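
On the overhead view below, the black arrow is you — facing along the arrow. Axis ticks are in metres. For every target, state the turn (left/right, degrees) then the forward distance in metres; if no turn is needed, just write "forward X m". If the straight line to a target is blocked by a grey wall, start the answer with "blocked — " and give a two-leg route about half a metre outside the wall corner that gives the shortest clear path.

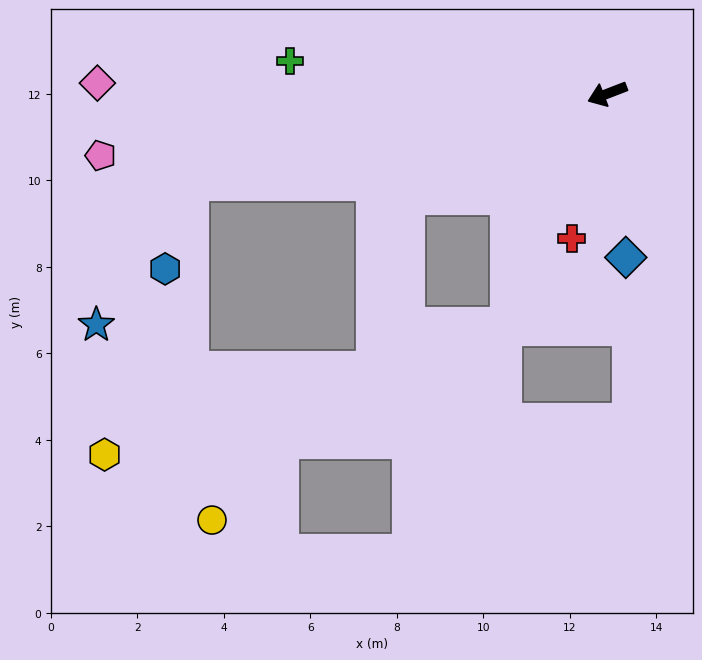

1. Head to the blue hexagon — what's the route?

blocked — turn right 9°, forward 9.8 m, then turn left 61°, forward 2.1 m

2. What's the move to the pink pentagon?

turn right 14°, forward 11.8 m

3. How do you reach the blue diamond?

turn left 75°, forward 3.8 m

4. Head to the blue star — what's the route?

blocked — turn right 9°, forward 9.8 m, then turn left 44°, forward 4.0 m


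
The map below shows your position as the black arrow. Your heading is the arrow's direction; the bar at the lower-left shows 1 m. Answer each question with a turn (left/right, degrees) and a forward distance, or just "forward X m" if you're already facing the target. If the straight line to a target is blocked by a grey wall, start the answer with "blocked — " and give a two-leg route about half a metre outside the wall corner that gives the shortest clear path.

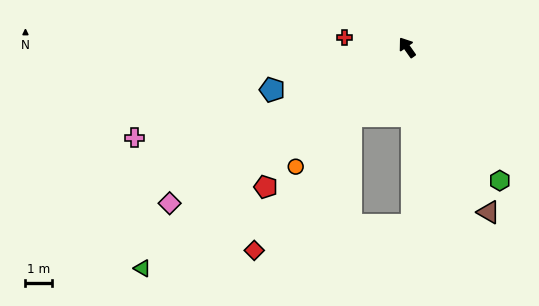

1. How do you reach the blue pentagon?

turn left 72°, forward 5.3 m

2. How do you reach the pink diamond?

turn left 88°, forward 10.7 m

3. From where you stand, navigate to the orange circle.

turn left 102°, forward 6.2 m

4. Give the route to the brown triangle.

turn left 171°, forward 6.9 m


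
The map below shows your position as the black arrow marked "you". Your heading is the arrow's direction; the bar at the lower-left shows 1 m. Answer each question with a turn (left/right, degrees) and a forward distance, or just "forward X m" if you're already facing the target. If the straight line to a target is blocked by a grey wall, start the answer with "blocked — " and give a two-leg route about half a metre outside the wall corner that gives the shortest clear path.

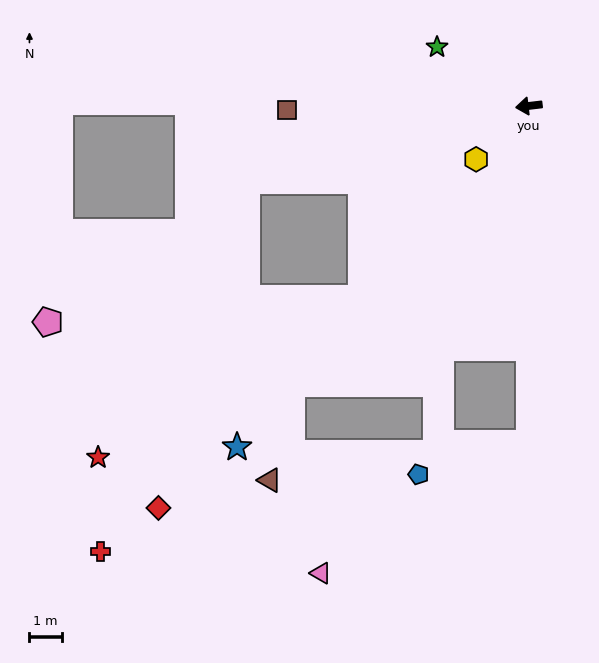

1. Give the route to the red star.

blocked — turn left 8°, forward 9.1 m, then turn left 47°, forward 9.8 m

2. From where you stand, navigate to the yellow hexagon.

turn left 39°, forward 2.3 m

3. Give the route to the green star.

turn right 39°, forward 3.4 m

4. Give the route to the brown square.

turn right 6°, forward 7.5 m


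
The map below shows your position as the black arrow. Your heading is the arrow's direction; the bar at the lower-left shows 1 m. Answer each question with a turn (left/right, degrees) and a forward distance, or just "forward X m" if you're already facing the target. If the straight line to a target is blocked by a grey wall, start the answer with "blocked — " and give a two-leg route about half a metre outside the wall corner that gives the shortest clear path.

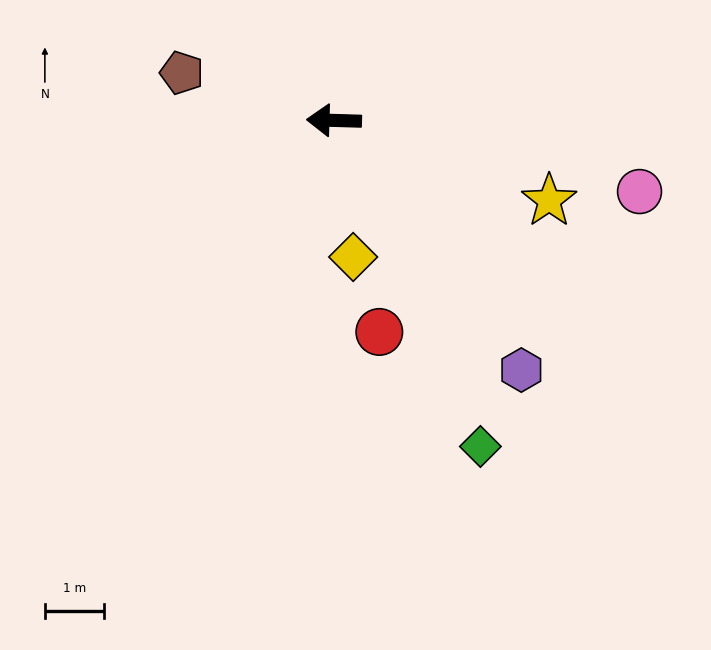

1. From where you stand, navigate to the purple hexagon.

turn left 129°, forward 5.3 m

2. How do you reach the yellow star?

turn left 161°, forward 3.9 m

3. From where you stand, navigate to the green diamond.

turn left 116°, forward 6.1 m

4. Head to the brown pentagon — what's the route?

turn right 16°, forward 2.7 m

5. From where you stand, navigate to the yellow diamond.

turn left 100°, forward 2.3 m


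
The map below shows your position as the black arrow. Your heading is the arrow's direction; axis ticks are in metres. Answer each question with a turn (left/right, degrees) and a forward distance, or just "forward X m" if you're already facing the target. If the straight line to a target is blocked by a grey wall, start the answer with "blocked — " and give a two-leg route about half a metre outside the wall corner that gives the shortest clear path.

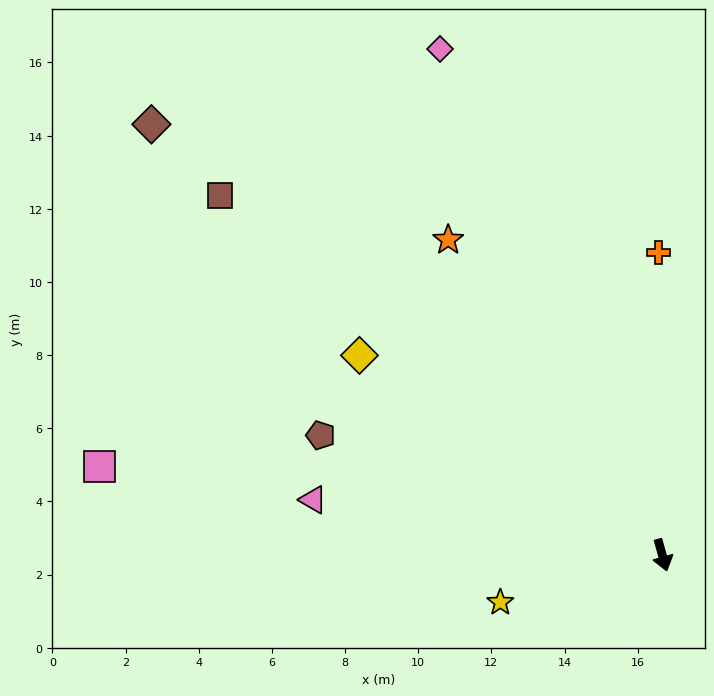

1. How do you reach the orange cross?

turn left 165°, forward 8.3 m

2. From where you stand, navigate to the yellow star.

turn right 89°, forward 4.6 m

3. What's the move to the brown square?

turn right 145°, forward 15.6 m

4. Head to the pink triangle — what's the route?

turn right 115°, forward 9.7 m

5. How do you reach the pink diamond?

turn right 172°, forward 15.1 m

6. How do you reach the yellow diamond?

turn right 139°, forward 9.9 m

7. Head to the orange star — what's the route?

turn right 161°, forward 10.4 m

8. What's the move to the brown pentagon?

turn right 125°, forward 9.9 m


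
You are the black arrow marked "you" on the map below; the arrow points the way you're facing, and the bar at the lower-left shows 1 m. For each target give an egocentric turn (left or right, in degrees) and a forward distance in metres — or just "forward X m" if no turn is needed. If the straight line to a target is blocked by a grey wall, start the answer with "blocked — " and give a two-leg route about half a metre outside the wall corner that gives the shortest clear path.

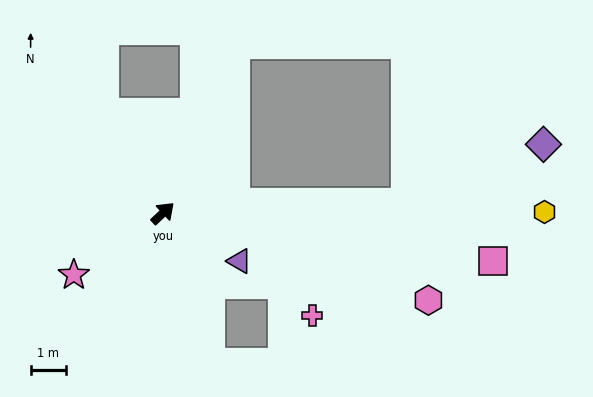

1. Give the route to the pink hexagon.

turn right 61°, forward 7.8 m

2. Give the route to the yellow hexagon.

turn right 43°, forward 10.7 m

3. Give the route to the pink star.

turn left 172°, forward 3.0 m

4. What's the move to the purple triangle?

turn right 75°, forward 2.5 m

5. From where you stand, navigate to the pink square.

turn right 51°, forward 9.3 m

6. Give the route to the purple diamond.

blocked — turn right 41°, forward 6.8 m, then turn left 21°, forward 4.2 m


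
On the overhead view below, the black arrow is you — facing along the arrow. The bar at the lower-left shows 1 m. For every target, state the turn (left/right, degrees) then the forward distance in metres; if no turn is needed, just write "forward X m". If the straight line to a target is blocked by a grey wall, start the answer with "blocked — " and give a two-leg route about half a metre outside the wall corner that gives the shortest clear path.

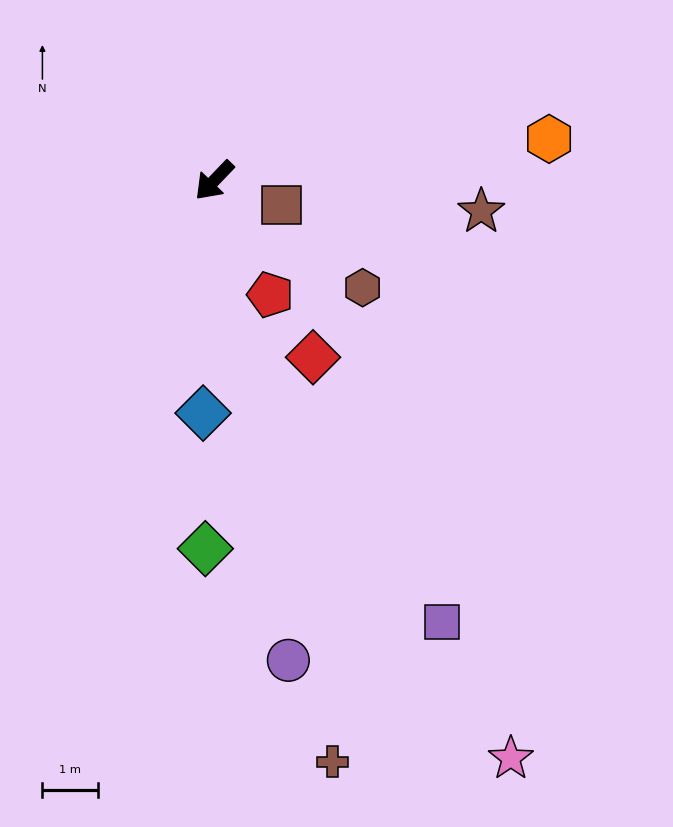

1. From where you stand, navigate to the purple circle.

turn left 53°, forward 8.8 m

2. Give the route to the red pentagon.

turn left 70°, forward 2.3 m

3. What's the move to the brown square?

turn left 114°, forward 1.3 m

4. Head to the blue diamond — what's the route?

turn left 41°, forward 4.2 m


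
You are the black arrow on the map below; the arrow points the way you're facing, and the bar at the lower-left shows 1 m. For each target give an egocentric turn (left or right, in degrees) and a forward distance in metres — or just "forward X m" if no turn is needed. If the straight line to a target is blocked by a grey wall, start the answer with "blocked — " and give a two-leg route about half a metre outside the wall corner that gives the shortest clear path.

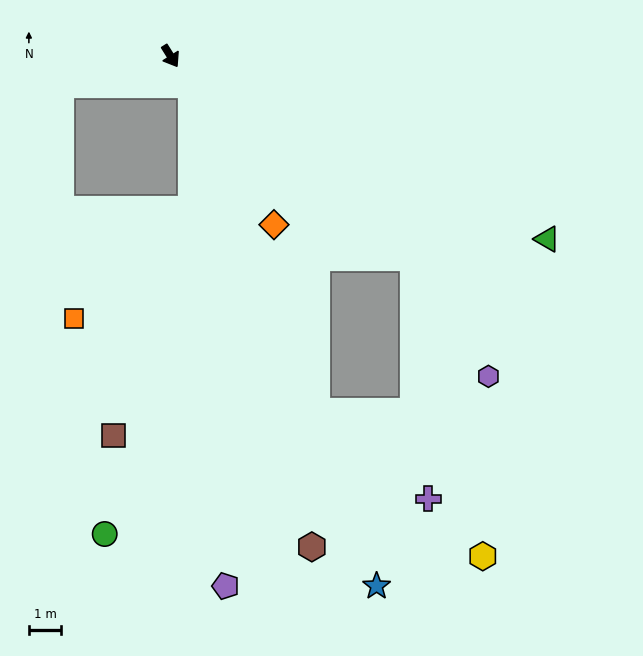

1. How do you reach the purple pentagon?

blocked — turn left 5°, forward 1.1 m, then turn right 33°, forward 15.6 m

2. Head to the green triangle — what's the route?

turn left 32°, forward 12.9 m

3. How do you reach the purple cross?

blocked — turn left 18°, forward 9.8 m, then turn right 47°, forward 7.5 m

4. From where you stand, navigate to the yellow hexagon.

blocked — turn left 18°, forward 9.8 m, then turn right 37°, forward 9.5 m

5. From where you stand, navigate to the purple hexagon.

blocked — turn left 18°, forward 9.8 m, then turn right 18°, forward 4.4 m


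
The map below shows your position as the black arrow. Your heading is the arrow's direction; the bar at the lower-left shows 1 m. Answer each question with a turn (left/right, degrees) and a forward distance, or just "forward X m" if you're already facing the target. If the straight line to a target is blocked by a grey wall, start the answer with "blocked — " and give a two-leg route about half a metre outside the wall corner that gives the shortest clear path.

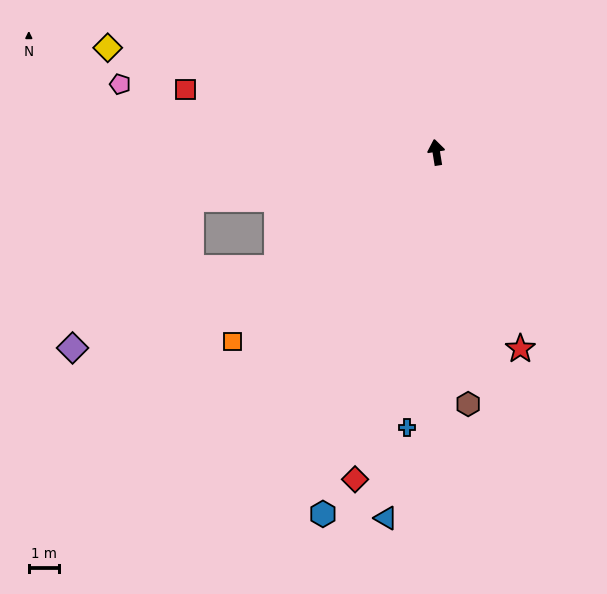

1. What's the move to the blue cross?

turn left 165°, forward 9.2 m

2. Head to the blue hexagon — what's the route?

turn left 153°, forward 12.6 m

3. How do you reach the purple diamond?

blocked — turn left 117°, forward 6.6 m, then turn right 15°, forward 7.3 m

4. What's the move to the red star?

turn right 166°, forward 7.1 m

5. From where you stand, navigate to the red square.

turn left 67°, forward 8.6 m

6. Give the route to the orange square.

turn left 124°, forward 9.3 m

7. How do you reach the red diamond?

turn left 157°, forward 11.2 m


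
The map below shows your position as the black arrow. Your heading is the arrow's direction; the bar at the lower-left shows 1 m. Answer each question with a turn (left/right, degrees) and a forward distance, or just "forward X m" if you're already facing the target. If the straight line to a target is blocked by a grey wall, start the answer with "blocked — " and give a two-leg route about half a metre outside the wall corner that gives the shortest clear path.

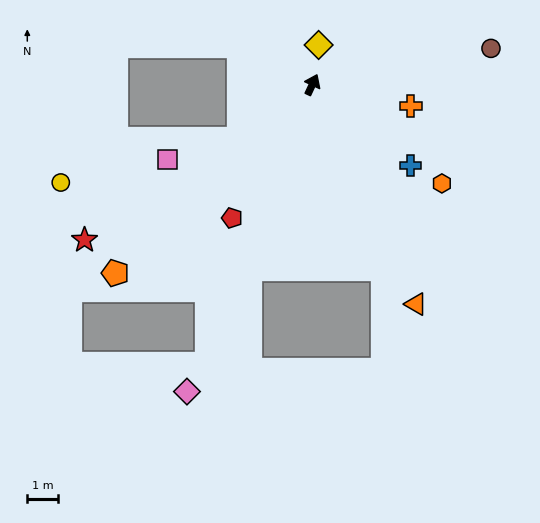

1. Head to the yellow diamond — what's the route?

turn left 16°, forward 1.3 m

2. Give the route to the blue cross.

turn right 104°, forward 4.2 m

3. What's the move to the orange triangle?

turn right 130°, forward 8.0 m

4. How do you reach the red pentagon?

turn left 174°, forward 5.1 m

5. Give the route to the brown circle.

turn right 53°, forward 6.0 m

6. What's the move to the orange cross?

turn right 77°, forward 3.3 m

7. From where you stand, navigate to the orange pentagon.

turn left 159°, forward 8.9 m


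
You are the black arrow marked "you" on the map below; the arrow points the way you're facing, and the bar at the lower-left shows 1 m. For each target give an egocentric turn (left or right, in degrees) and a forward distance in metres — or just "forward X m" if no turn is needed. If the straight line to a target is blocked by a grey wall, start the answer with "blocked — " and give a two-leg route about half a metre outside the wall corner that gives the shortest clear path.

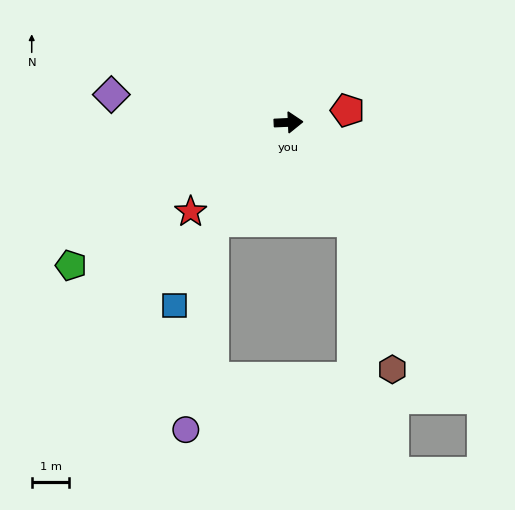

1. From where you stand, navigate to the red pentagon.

turn left 9°, forward 1.6 m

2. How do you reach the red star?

turn right 140°, forward 3.5 m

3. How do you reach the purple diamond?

turn left 168°, forward 4.8 m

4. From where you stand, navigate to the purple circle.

blocked — turn right 130°, forward 3.3 m, then turn left 30°, forward 5.6 m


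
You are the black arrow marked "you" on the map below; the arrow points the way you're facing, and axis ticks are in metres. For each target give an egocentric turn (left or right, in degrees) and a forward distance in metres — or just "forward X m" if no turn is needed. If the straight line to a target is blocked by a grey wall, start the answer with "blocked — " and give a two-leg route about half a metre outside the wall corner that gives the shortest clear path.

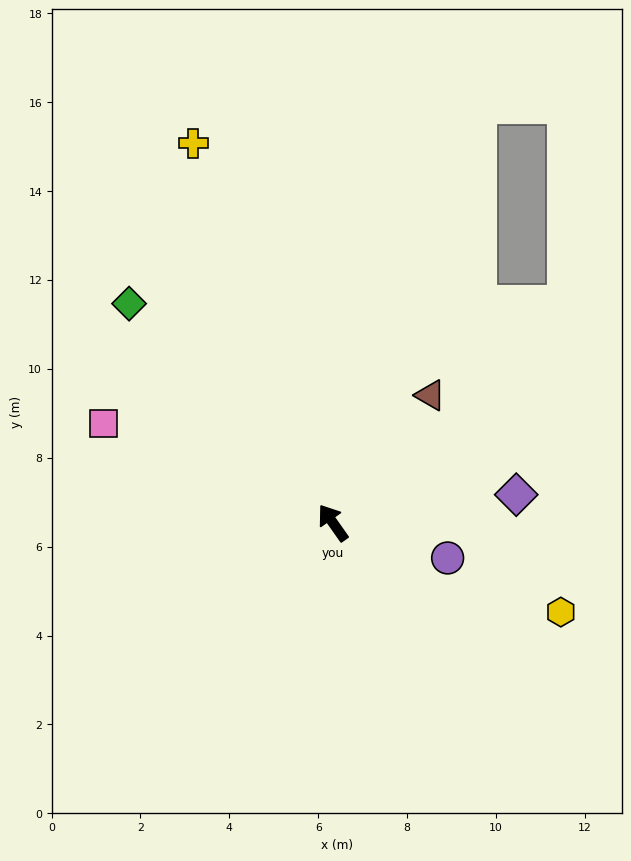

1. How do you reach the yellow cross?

turn right 15°, forward 9.1 m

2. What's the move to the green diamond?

turn left 8°, forward 6.7 m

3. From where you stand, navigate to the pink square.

turn left 31°, forward 5.6 m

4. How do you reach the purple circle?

turn right 142°, forward 2.7 m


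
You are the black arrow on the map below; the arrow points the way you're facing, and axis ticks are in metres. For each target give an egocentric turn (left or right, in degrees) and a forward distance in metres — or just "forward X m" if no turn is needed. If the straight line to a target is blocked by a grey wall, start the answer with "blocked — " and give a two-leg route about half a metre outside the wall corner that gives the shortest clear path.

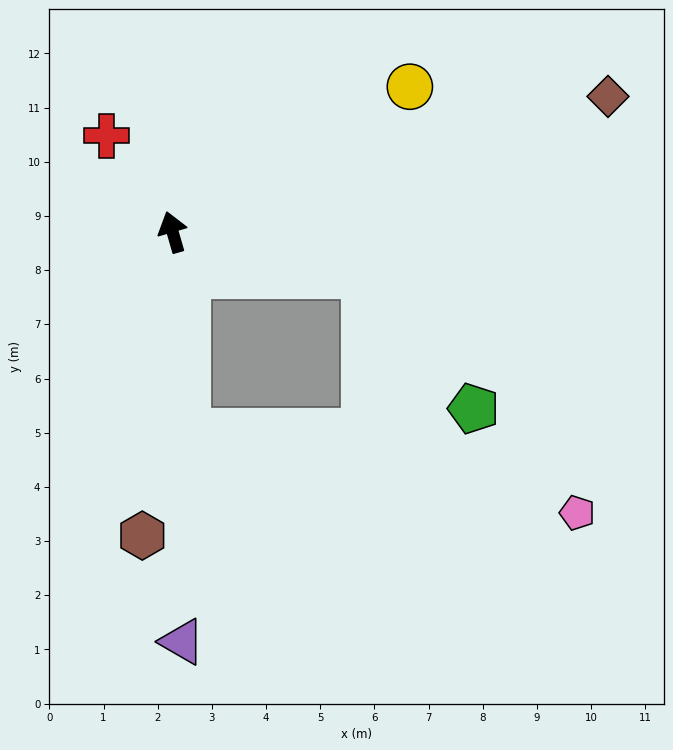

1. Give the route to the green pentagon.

blocked — turn right 119°, forward 3.6 m, then turn right 38°, forward 3.2 m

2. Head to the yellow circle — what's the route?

turn right 75°, forward 5.1 m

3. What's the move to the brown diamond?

turn right 89°, forward 8.4 m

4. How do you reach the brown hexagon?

turn left 158°, forward 5.6 m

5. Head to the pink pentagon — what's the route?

blocked — turn left 168°, forward 3.7 m, then turn left 74°, forward 7.3 m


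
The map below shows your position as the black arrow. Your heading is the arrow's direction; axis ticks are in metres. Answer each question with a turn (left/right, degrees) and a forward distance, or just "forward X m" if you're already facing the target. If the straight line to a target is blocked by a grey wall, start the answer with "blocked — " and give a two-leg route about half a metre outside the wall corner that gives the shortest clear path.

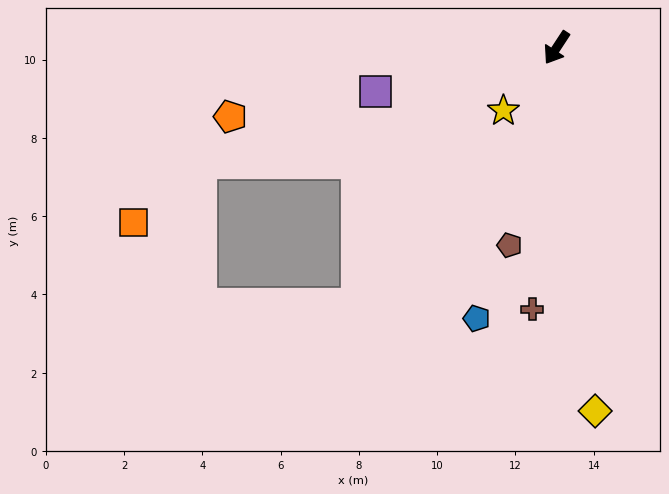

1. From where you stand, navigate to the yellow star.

turn right 7°, forward 2.1 m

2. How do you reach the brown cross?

turn left 28°, forward 6.7 m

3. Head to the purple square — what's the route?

turn right 43°, forward 4.8 m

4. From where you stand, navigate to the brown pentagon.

turn left 20°, forward 5.2 m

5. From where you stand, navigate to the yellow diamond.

turn left 39°, forward 9.3 m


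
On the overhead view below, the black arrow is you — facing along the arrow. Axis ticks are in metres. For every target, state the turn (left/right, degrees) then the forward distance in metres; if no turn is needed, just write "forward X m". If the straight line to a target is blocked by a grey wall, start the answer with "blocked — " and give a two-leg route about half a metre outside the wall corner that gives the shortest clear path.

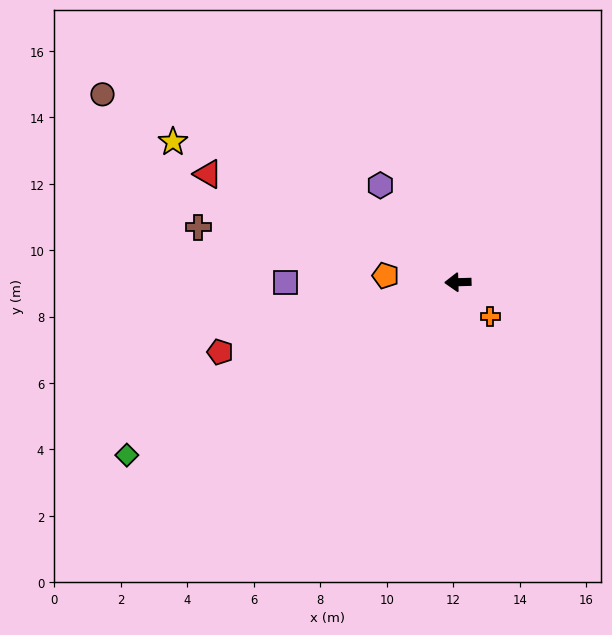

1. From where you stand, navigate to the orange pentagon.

turn right 7°, forward 2.2 m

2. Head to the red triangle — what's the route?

turn right 25°, forward 8.2 m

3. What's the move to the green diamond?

turn left 26°, forward 11.2 m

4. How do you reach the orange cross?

turn left 132°, forward 1.4 m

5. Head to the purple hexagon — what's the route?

turn right 53°, forward 3.7 m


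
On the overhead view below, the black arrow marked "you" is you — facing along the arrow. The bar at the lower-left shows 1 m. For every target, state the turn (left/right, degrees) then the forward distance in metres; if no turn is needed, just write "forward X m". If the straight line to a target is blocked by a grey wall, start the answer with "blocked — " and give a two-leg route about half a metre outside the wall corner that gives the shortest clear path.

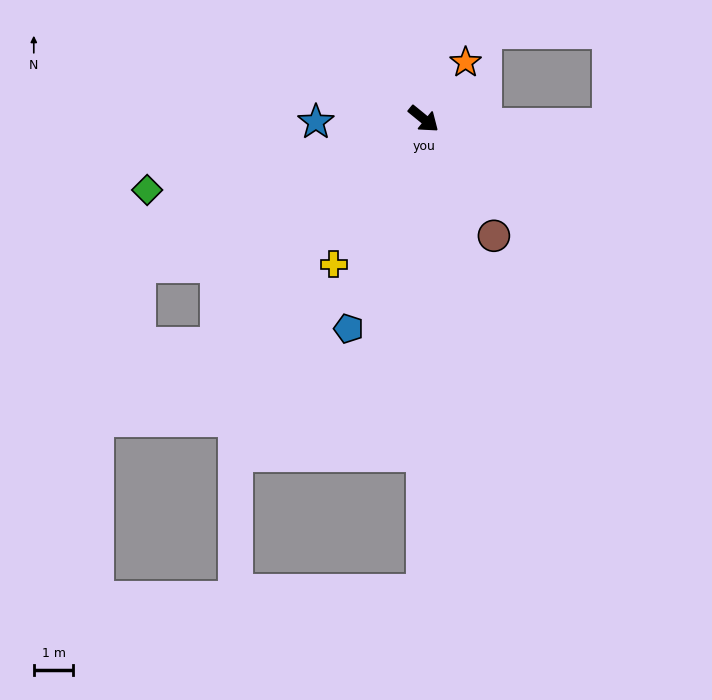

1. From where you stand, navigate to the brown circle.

turn right 20°, forward 3.4 m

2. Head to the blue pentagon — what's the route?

turn right 70°, forward 5.6 m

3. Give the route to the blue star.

turn right 139°, forward 2.7 m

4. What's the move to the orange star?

turn left 93°, forward 1.8 m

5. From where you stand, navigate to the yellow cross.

turn right 83°, forward 4.3 m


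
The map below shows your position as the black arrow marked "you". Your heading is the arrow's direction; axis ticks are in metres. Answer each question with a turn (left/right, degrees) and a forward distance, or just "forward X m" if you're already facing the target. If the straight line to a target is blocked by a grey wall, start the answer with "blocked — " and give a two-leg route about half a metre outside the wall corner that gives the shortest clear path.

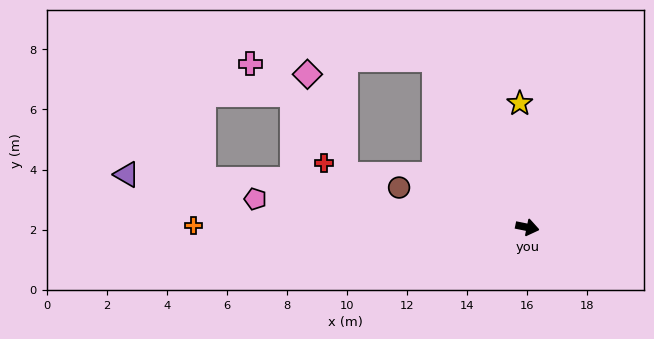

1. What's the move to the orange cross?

turn right 169°, forward 11.1 m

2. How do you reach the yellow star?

turn left 105°, forward 4.1 m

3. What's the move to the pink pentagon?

turn right 174°, forward 9.1 m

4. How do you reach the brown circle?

turn left 174°, forward 4.5 m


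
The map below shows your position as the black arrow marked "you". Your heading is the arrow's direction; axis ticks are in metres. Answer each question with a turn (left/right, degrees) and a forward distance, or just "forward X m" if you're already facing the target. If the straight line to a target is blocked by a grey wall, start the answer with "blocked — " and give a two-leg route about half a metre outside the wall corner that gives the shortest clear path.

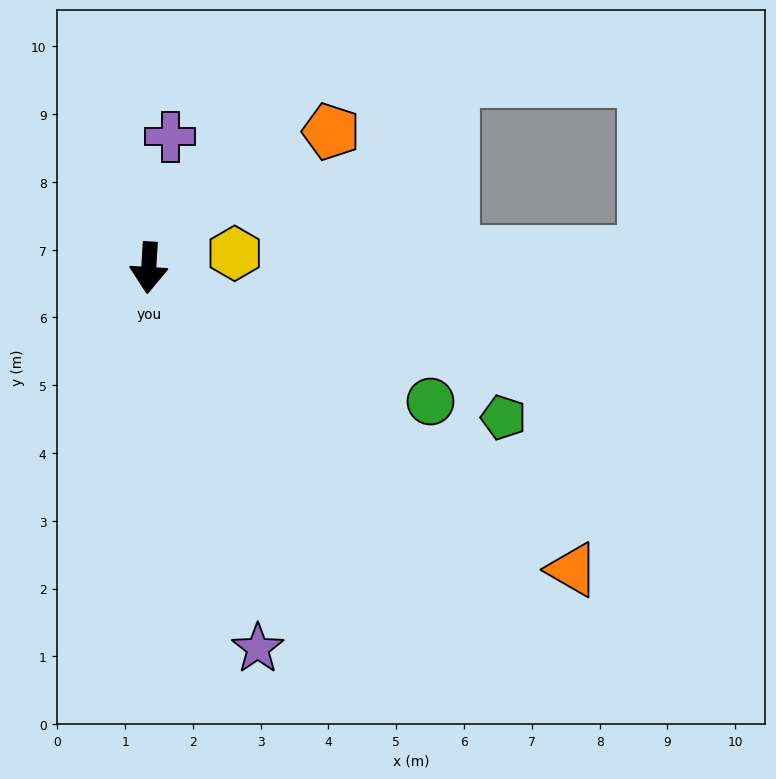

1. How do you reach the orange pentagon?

turn left 130°, forward 3.4 m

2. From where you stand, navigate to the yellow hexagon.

turn left 103°, forward 1.3 m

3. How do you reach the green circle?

turn left 68°, forward 4.6 m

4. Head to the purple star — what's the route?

turn left 19°, forward 5.8 m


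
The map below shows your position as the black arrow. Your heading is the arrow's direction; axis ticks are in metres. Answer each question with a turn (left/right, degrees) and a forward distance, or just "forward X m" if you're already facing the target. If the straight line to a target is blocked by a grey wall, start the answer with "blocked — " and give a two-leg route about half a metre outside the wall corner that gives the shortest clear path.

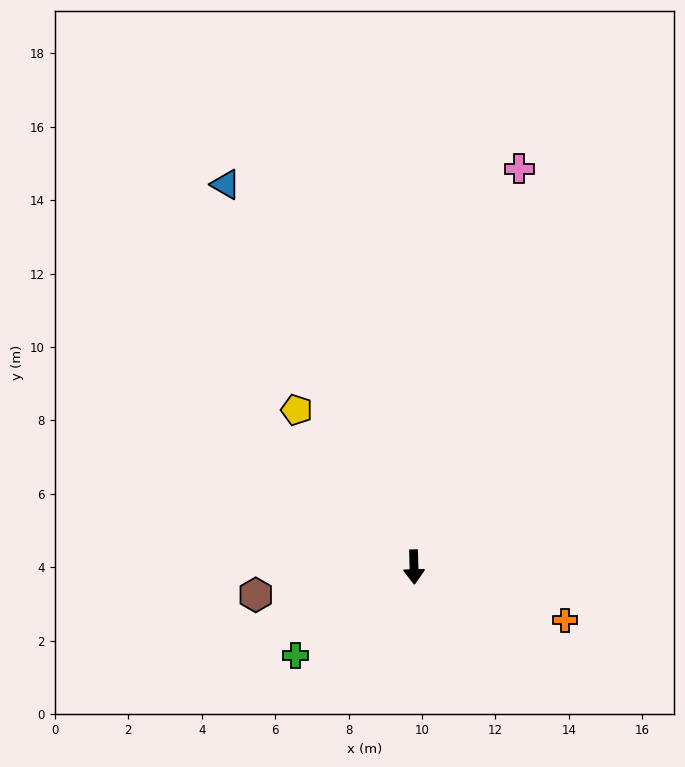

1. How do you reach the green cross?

turn right 55°, forward 4.0 m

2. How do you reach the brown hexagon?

turn right 81°, forward 4.4 m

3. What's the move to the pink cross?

turn left 164°, forward 11.2 m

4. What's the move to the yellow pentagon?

turn right 145°, forward 5.3 m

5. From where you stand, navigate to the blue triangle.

turn right 155°, forward 11.6 m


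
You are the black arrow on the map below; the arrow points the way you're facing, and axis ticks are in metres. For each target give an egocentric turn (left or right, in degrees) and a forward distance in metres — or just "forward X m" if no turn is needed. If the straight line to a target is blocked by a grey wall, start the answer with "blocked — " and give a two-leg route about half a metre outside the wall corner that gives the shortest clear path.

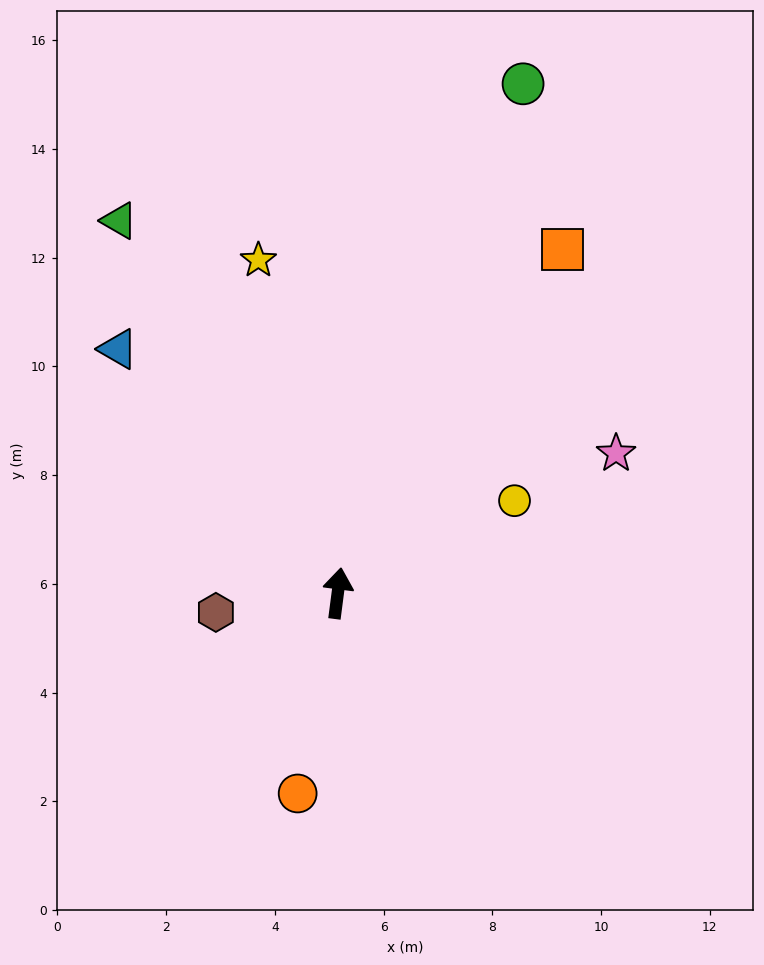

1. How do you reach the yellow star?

turn left 21°, forward 6.3 m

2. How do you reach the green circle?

turn right 13°, forward 10.0 m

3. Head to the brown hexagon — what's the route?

turn left 106°, forward 2.3 m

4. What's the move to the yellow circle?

turn right 55°, forward 3.7 m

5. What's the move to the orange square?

turn right 26°, forward 7.6 m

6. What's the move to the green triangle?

turn left 38°, forward 7.9 m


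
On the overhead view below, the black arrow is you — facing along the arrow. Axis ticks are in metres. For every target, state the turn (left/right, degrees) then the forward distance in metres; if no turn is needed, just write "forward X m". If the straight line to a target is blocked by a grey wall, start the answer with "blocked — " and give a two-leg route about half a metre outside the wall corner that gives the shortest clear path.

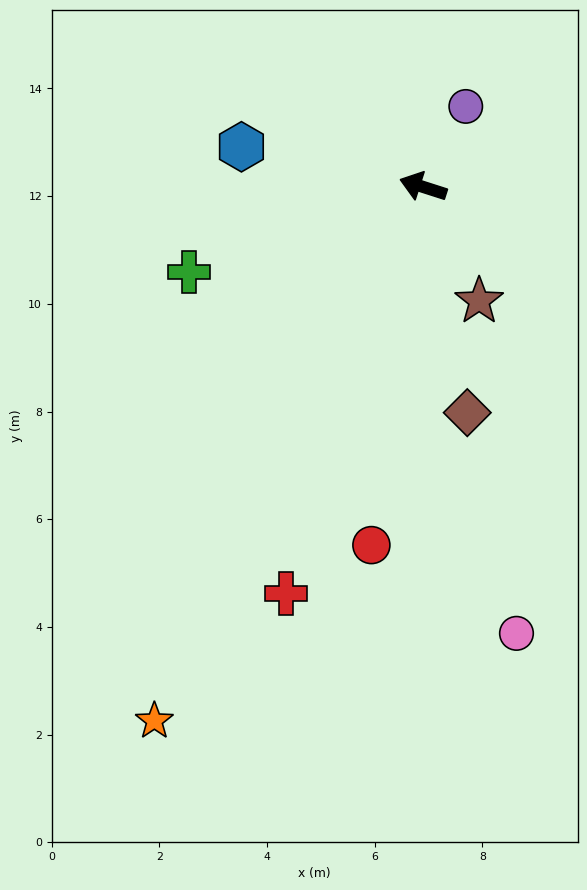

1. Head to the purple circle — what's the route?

turn right 100°, forward 1.7 m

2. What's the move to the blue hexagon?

turn left 5°, forward 3.5 m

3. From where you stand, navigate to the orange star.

turn left 81°, forward 11.1 m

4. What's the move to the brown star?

turn left 134°, forward 2.4 m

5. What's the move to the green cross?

turn left 38°, forward 4.6 m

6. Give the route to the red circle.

turn left 100°, forward 6.7 m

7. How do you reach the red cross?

turn left 89°, forward 8.0 m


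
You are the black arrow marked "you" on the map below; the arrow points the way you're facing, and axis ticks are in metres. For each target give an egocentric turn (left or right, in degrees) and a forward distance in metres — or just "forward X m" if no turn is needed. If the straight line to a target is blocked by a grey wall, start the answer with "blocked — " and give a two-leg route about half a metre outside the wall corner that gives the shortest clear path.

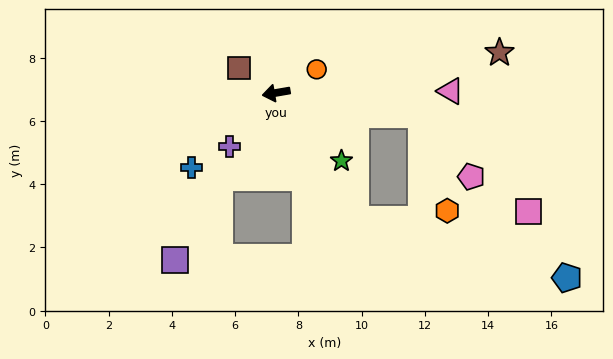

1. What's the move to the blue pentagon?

blocked — turn left 113°, forward 4.7 m, then turn left 42°, forward 6.9 m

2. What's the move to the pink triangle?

turn left 171°, forward 5.5 m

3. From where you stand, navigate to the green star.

turn left 124°, forward 3.0 m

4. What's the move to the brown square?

turn right 43°, forward 1.4 m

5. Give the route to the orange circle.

turn right 160°, forward 1.5 m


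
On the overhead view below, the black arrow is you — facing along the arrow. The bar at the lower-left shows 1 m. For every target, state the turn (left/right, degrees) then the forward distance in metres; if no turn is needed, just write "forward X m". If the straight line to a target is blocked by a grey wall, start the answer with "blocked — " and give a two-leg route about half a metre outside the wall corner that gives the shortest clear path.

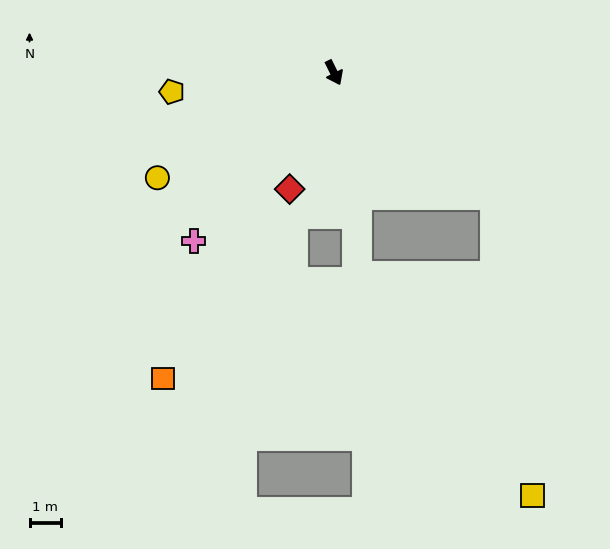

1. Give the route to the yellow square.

blocked — turn left 26°, forward 6.4 m, then turn right 45°, forward 9.6 m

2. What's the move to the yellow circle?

turn right 86°, forward 6.6 m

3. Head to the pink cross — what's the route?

turn right 66°, forward 7.0 m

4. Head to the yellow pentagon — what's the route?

turn right 110°, forward 5.2 m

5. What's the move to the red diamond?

turn right 47°, forward 4.0 m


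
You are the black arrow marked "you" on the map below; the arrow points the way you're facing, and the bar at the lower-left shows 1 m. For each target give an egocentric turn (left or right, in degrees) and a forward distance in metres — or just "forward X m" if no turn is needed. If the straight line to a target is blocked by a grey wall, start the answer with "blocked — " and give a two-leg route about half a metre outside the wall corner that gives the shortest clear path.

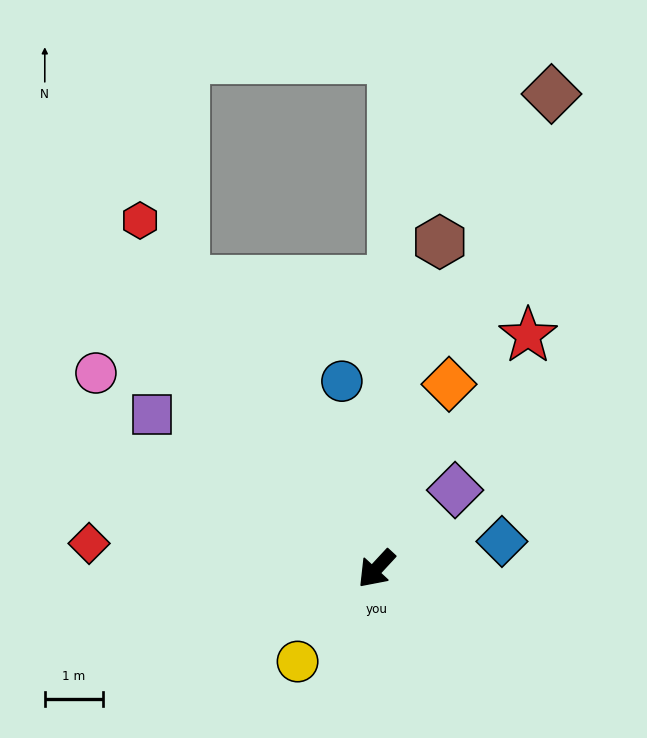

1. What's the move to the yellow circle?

turn left 2°, forward 2.1 m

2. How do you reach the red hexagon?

turn right 103°, forward 7.2 m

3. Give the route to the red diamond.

turn right 52°, forward 4.9 m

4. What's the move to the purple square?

turn right 82°, forward 4.6 m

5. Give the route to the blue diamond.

turn left 145°, forward 2.2 m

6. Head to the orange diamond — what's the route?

turn right 159°, forward 3.4 m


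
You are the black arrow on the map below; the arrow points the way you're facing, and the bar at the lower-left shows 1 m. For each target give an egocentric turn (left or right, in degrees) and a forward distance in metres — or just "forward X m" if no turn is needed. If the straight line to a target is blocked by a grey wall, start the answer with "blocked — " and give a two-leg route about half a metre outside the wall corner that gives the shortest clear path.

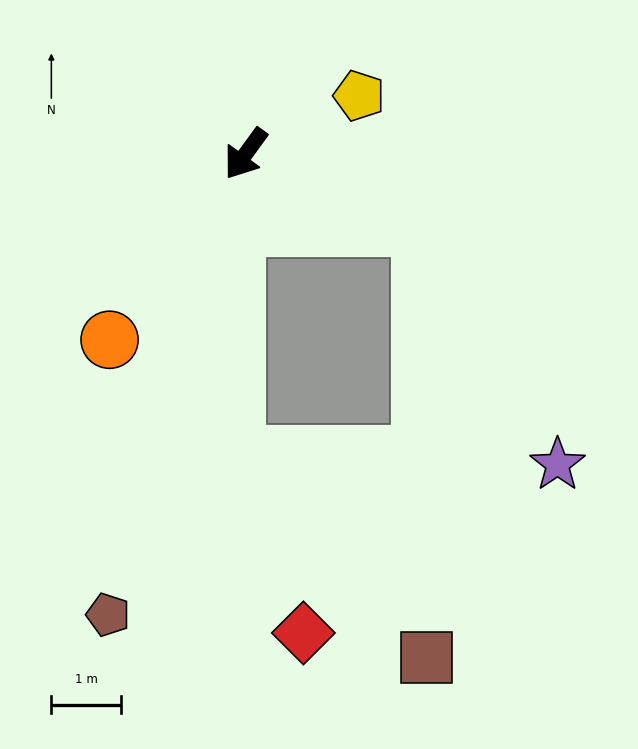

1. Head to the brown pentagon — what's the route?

turn left 19°, forward 6.9 m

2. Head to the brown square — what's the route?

blocked — turn left 104°, forward 2.7 m, then turn right 67°, forward 6.2 m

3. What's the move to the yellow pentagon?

turn left 153°, forward 1.8 m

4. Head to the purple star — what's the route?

blocked — turn left 104°, forward 2.7 m, then turn right 38°, forward 3.9 m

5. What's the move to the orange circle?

forward 3.3 m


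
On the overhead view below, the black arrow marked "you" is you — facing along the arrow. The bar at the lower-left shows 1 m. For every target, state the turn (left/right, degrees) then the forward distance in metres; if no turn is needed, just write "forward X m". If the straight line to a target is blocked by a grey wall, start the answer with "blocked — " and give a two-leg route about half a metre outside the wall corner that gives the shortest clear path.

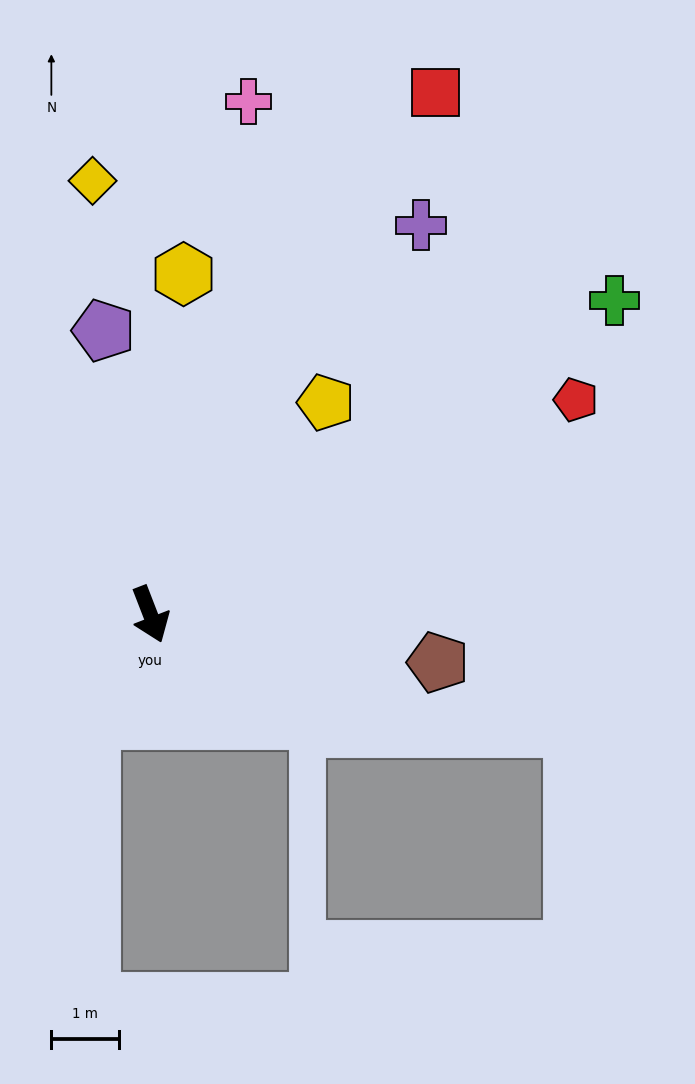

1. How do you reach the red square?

turn left 130°, forward 8.8 m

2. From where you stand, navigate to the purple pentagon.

turn left 168°, forward 4.3 m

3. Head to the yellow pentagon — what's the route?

turn left 119°, forward 4.1 m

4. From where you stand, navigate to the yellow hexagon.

turn left 153°, forward 5.1 m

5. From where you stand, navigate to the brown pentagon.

turn left 59°, forward 4.3 m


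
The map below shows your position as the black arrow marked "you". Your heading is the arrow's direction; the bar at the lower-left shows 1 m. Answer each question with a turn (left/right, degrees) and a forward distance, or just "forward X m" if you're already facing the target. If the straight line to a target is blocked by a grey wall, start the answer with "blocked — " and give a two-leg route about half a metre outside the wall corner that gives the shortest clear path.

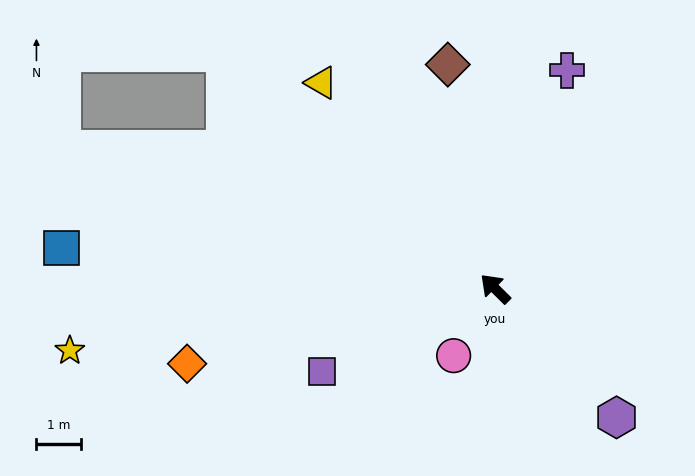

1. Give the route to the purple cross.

turn right 63°, forward 5.2 m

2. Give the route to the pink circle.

turn left 103°, forward 1.8 m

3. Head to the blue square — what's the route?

turn left 39°, forward 9.8 m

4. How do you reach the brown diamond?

turn right 33°, forward 5.1 m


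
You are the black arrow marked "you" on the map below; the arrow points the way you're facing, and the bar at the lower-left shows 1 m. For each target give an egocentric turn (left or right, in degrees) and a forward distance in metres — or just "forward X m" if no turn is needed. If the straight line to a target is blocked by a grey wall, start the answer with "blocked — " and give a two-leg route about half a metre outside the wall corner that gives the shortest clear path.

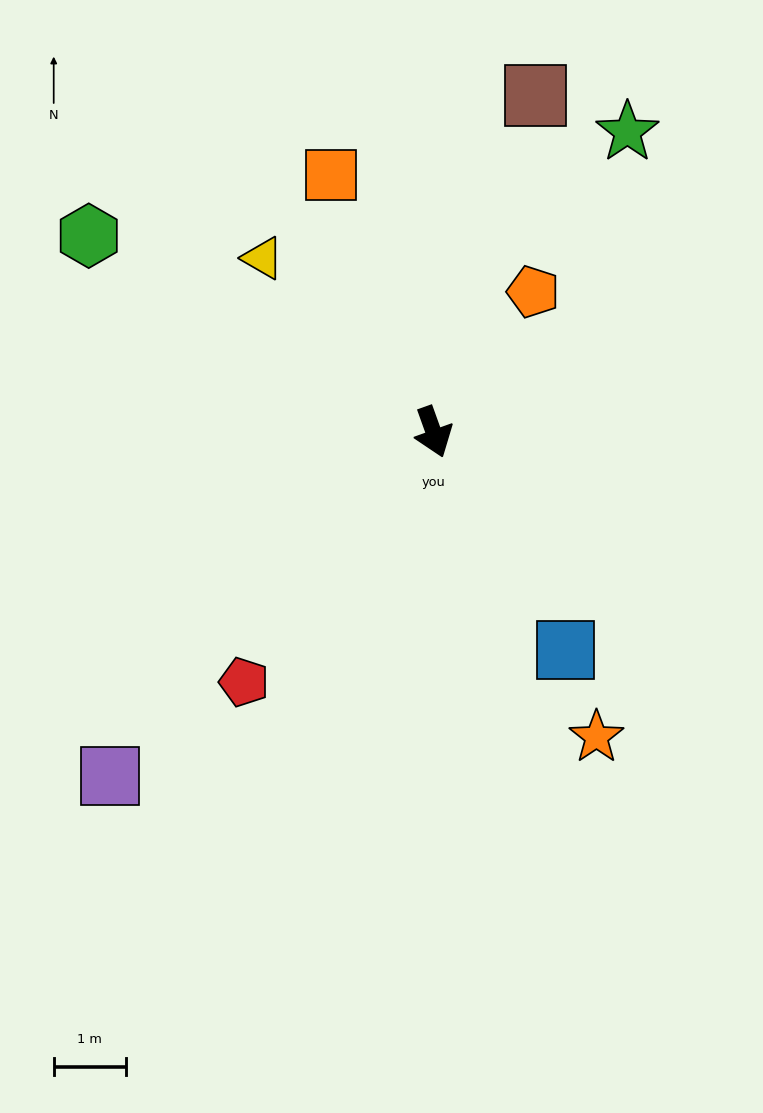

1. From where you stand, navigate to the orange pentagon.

turn left 125°, forward 2.4 m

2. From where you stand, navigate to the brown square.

turn left 143°, forward 4.9 m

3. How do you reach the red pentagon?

turn right 57°, forward 4.3 m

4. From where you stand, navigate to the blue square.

turn left 12°, forward 3.5 m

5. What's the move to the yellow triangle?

turn right 155°, forward 3.4 m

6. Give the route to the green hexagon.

turn right 139°, forward 5.5 m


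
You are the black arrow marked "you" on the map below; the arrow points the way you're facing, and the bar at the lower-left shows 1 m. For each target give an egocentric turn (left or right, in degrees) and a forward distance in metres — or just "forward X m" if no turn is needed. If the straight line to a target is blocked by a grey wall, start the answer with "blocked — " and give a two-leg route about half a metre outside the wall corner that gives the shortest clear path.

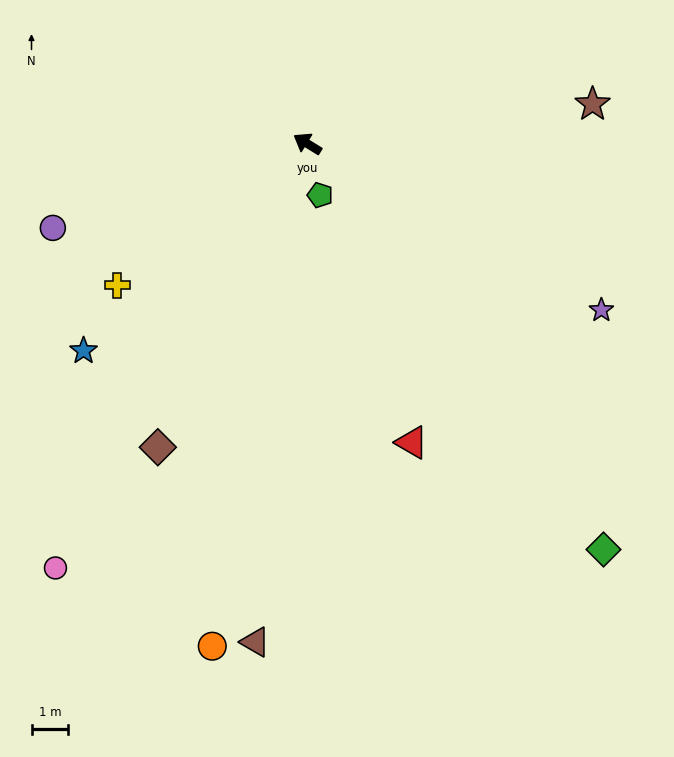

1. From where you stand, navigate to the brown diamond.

turn left 95°, forward 9.1 m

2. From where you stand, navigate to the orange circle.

turn left 111°, forward 13.8 m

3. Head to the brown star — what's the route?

turn right 140°, forward 7.8 m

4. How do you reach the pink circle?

turn left 91°, forward 13.3 m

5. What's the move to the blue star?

turn left 74°, forward 8.2 m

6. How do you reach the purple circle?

turn left 50°, forward 7.2 m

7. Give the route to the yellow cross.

turn left 68°, forward 6.4 m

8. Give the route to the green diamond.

turn left 158°, forward 13.6 m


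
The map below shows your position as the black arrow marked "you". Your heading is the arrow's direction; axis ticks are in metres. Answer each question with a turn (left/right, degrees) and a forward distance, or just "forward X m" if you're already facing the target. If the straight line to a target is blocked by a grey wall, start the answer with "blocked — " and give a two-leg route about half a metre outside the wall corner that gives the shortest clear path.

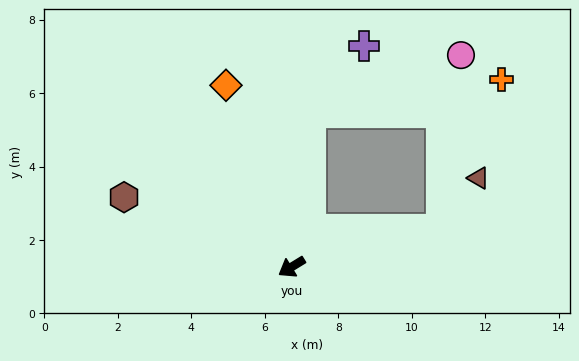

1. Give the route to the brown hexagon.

turn right 54°, forward 4.9 m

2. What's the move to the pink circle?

blocked — turn right 129°, forward 4.2 m, then turn right 62°, forward 4.4 m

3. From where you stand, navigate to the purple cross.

blocked — turn right 129°, forward 4.2 m, then turn right 31°, forward 2.3 m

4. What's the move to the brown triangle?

blocked — turn left 163°, forward 4.2 m, then turn left 40°, forward 1.7 m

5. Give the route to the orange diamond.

turn right 102°, forward 5.3 m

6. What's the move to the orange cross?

blocked — turn right 129°, forward 4.2 m, then turn right 73°, forward 5.3 m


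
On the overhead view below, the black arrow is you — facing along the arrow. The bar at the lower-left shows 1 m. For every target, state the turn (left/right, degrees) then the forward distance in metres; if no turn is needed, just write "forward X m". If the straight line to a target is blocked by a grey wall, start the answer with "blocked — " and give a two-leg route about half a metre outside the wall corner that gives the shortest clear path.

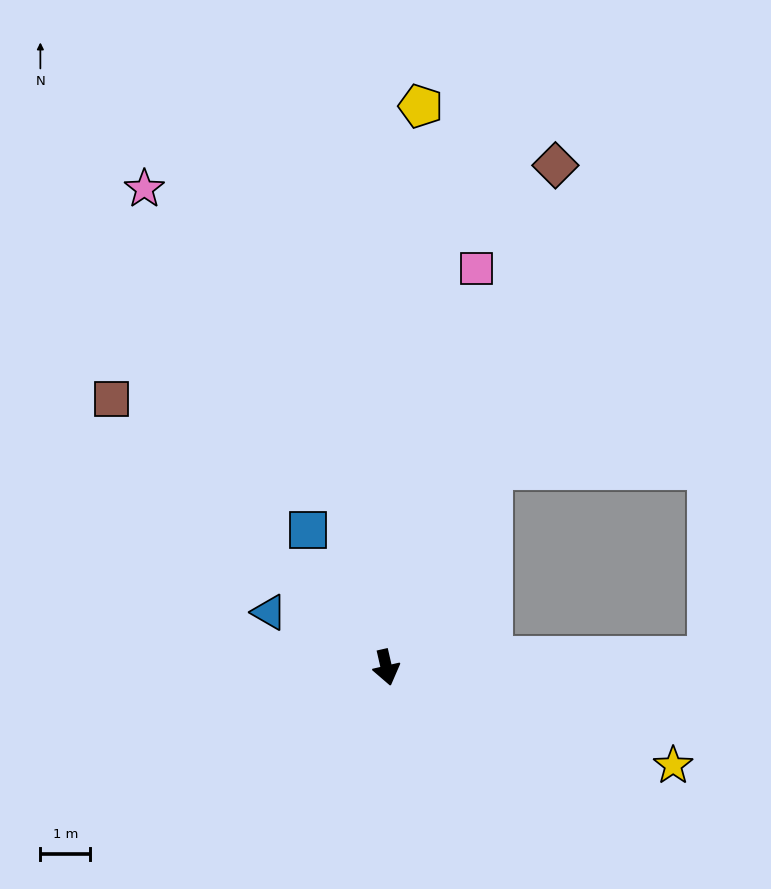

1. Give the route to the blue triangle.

turn right 128°, forward 2.6 m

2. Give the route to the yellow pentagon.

turn left 164°, forward 11.3 m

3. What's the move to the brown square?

turn right 147°, forward 7.7 m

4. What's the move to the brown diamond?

turn left 148°, forward 10.6 m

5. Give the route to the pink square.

turn left 154°, forward 8.2 m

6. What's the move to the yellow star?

turn left 58°, forward 6.1 m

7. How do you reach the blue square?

turn right 163°, forward 3.2 m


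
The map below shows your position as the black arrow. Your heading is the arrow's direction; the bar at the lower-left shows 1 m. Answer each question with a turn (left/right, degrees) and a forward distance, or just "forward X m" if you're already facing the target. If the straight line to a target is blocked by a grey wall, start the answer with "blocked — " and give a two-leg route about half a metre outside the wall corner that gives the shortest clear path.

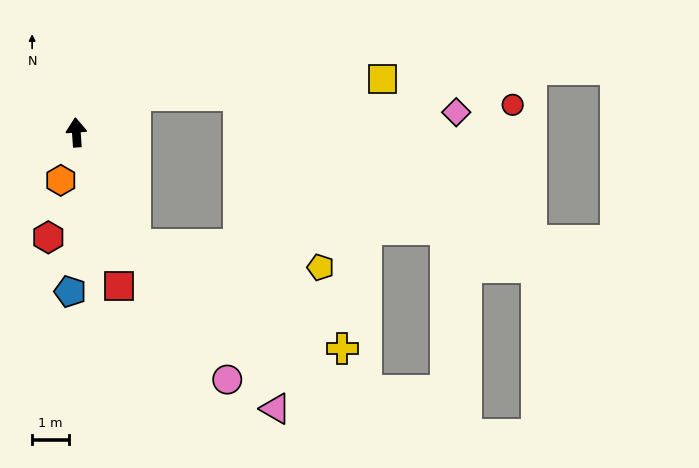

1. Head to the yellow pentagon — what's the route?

blocked — turn right 156°, forward 3.5 m, then turn left 55°, forward 5.1 m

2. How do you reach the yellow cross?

blocked — turn right 156°, forward 3.5 m, then turn left 35°, forward 6.3 m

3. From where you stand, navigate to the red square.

turn right 168°, forward 4.4 m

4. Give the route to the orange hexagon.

turn left 158°, forward 1.4 m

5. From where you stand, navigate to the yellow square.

blocked — turn right 62°, forward 1.9 m, then turn right 28°, forward 6.8 m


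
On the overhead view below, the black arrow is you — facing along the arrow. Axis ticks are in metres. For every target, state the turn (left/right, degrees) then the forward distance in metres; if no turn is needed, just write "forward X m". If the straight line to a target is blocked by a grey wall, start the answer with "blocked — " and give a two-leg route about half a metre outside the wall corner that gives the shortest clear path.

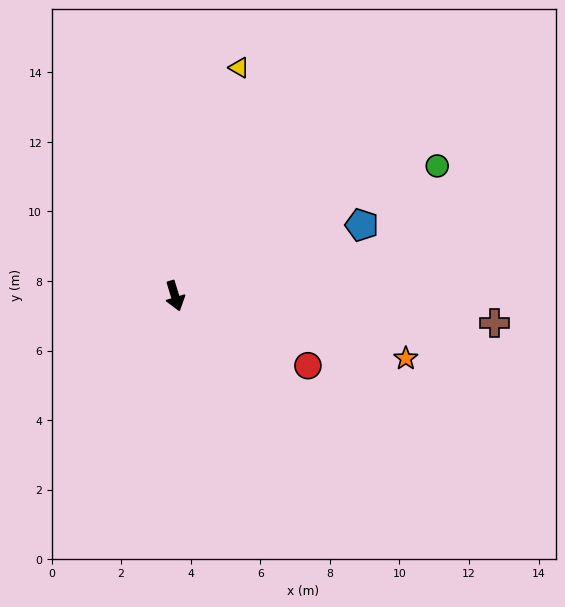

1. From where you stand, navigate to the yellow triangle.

turn left 147°, forward 6.8 m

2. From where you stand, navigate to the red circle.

turn left 45°, forward 4.3 m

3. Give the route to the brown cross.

turn left 68°, forward 9.2 m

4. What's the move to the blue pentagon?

turn left 94°, forward 5.7 m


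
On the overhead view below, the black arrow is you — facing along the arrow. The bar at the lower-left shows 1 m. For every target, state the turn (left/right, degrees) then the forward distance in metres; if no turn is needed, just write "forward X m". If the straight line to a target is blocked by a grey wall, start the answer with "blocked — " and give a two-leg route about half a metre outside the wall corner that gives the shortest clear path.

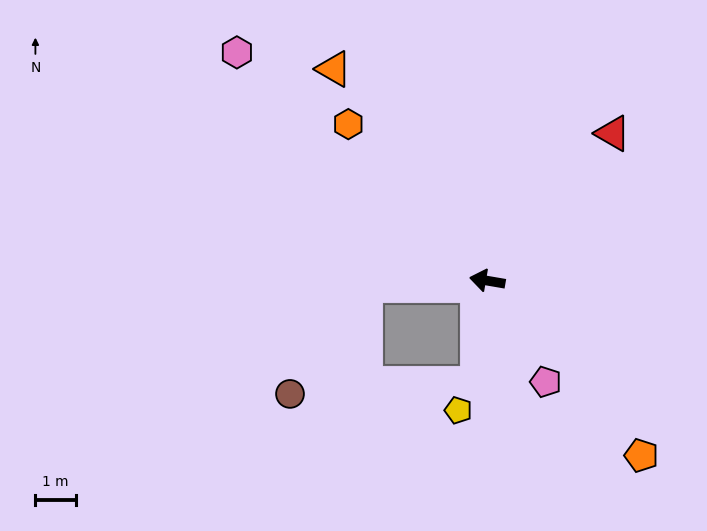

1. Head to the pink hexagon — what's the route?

turn right 33°, forward 8.3 m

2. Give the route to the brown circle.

blocked — turn left 12°, forward 3.0 m, then turn left 53°, forward 3.3 m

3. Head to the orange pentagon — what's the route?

turn left 141°, forward 5.7 m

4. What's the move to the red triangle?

turn right 121°, forward 4.8 m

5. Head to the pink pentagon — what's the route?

turn left 130°, forward 2.9 m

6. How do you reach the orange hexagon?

turn right 39°, forward 5.2 m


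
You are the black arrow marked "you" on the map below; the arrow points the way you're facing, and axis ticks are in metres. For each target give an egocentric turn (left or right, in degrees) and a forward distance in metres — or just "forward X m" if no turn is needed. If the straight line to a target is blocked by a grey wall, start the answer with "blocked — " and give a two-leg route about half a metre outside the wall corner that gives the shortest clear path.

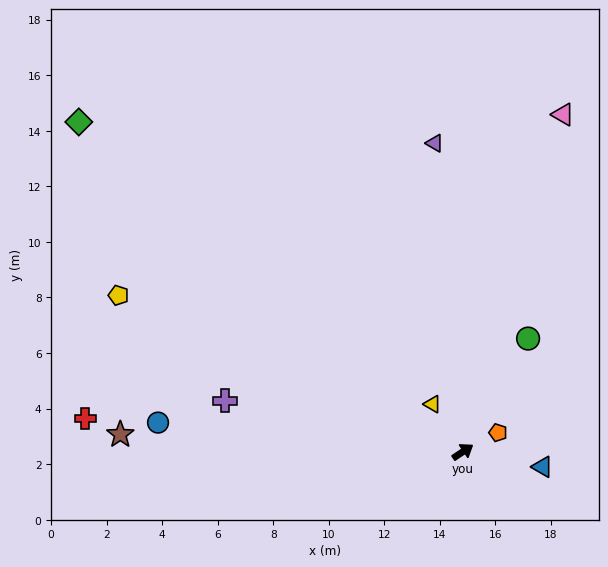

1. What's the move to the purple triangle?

turn left 61°, forward 11.2 m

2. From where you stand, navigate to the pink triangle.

turn left 40°, forward 12.7 m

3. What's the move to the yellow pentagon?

turn left 122°, forward 13.6 m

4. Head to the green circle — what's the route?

turn left 26°, forward 4.7 m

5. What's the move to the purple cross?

turn left 134°, forward 8.8 m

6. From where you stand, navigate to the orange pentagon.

turn right 5°, forward 1.4 m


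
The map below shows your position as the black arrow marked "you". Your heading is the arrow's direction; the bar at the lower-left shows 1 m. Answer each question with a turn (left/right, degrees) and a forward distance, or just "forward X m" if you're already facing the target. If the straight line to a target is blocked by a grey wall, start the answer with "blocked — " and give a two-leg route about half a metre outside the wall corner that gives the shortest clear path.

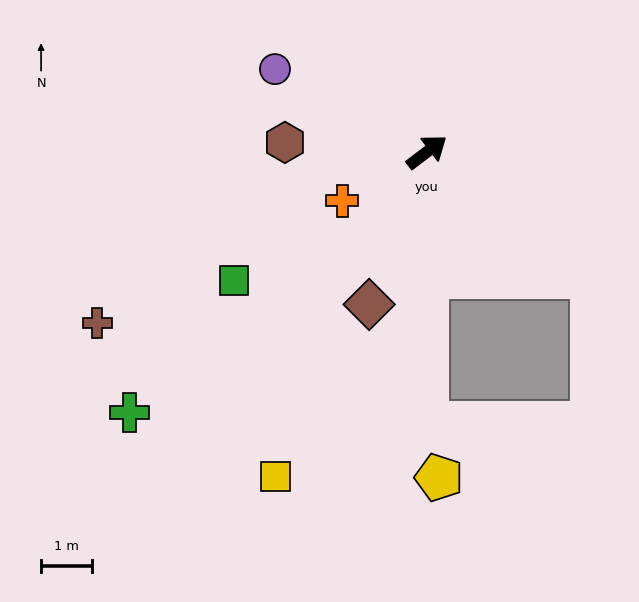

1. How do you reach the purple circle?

turn left 114°, forward 3.4 m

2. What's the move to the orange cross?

turn left 173°, forward 1.9 m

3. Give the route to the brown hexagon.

turn left 139°, forward 2.8 m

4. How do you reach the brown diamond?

turn right 148°, forward 3.2 m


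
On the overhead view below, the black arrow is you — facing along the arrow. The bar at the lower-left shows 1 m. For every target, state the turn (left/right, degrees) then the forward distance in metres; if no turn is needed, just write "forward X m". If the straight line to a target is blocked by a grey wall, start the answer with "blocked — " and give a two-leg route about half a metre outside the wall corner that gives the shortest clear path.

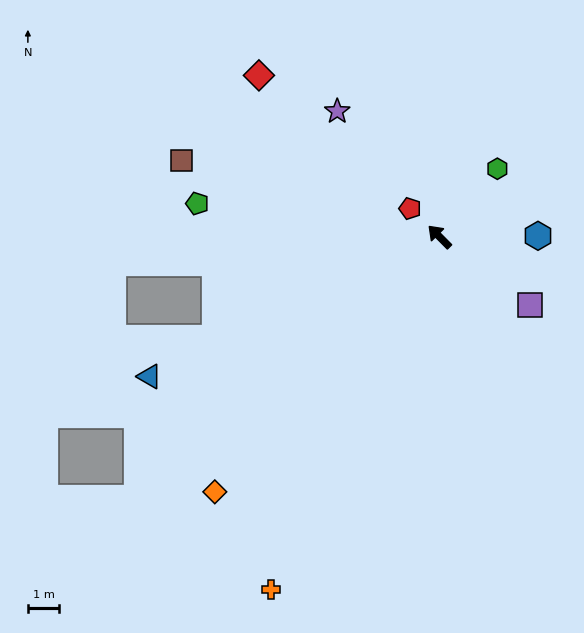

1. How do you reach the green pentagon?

turn left 37°, forward 7.8 m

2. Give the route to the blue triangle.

turn left 71°, forward 10.3 m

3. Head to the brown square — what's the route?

turn left 29°, forward 8.6 m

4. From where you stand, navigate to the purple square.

turn right 172°, forward 3.6 m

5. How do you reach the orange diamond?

turn left 94°, forward 10.9 m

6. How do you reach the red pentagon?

forward 1.3 m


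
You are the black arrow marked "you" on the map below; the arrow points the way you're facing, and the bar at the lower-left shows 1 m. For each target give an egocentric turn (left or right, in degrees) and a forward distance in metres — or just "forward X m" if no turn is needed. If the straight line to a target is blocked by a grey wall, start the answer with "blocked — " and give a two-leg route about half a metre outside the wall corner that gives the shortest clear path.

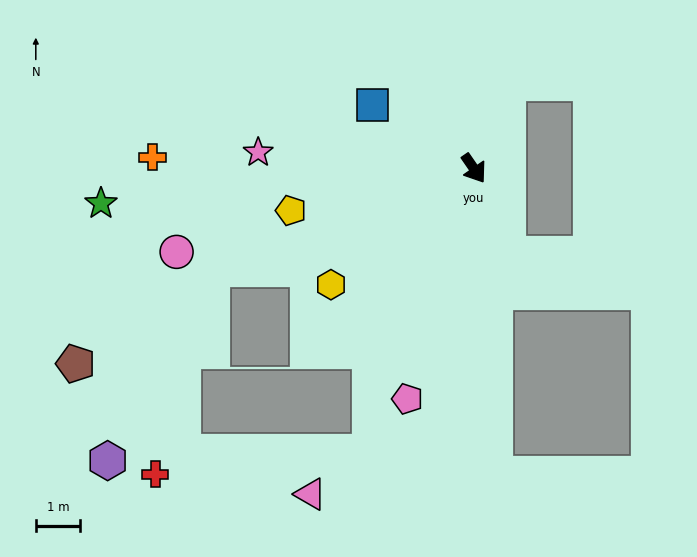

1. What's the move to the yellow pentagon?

turn right 112°, forward 4.3 m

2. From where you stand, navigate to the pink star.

turn right 129°, forward 4.9 m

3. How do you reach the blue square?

turn right 157°, forward 2.7 m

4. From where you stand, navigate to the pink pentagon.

turn right 51°, forward 5.4 m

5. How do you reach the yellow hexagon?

turn right 85°, forward 4.2 m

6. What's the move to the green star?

turn right 119°, forward 8.5 m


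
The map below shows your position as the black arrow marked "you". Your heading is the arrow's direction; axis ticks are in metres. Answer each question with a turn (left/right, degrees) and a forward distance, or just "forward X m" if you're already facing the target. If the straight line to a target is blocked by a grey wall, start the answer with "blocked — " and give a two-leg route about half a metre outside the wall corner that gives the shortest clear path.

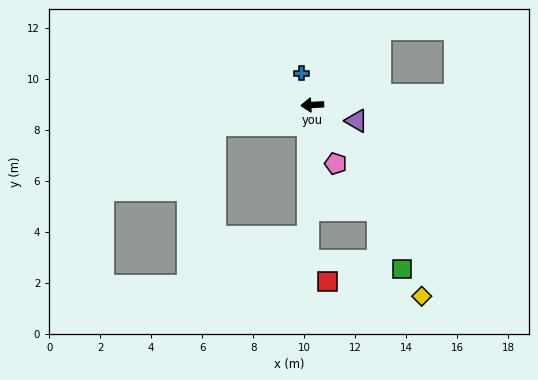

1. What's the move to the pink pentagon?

turn left 109°, forward 2.5 m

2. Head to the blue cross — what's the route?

turn right 74°, forward 1.3 m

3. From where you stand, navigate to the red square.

blocked — turn left 85°, forward 6.1 m, then turn left 44°, forward 1.1 m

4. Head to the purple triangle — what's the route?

turn left 157°, forward 1.8 m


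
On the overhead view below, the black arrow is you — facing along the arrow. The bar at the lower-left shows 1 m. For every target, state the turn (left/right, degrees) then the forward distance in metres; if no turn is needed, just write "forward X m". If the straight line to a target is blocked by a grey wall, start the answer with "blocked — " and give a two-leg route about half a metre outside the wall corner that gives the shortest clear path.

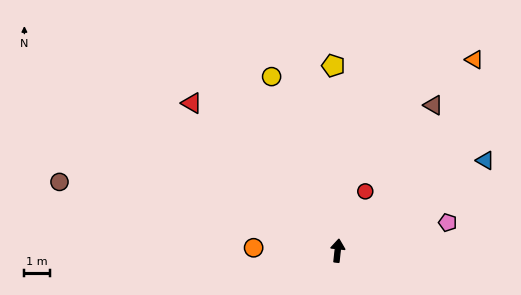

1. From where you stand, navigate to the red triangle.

turn left 51°, forward 8.1 m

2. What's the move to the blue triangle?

turn right 52°, forward 6.7 m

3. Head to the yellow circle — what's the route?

turn left 27°, forward 7.3 m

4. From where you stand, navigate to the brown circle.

turn left 82°, forward 11.2 m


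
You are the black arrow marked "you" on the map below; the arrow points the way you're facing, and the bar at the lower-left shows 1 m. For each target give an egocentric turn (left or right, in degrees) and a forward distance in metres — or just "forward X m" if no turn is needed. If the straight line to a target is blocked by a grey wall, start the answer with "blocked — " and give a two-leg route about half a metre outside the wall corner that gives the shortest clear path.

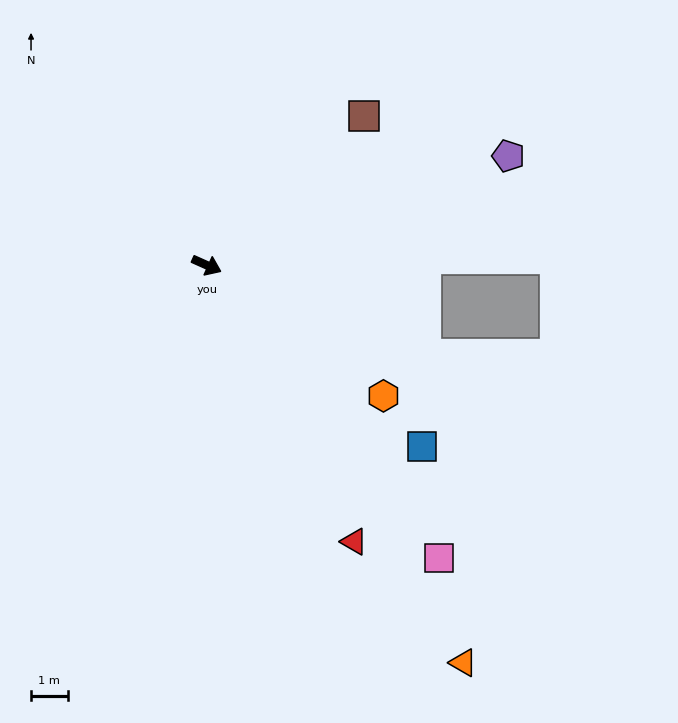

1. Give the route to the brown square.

turn left 68°, forward 5.9 m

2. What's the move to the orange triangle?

turn right 33°, forward 13.0 m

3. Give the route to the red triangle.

turn right 38°, forward 8.6 m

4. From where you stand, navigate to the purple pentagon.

turn left 44°, forward 8.8 m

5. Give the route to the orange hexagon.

turn right 12°, forward 6.0 m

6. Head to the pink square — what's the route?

turn right 27°, forward 10.2 m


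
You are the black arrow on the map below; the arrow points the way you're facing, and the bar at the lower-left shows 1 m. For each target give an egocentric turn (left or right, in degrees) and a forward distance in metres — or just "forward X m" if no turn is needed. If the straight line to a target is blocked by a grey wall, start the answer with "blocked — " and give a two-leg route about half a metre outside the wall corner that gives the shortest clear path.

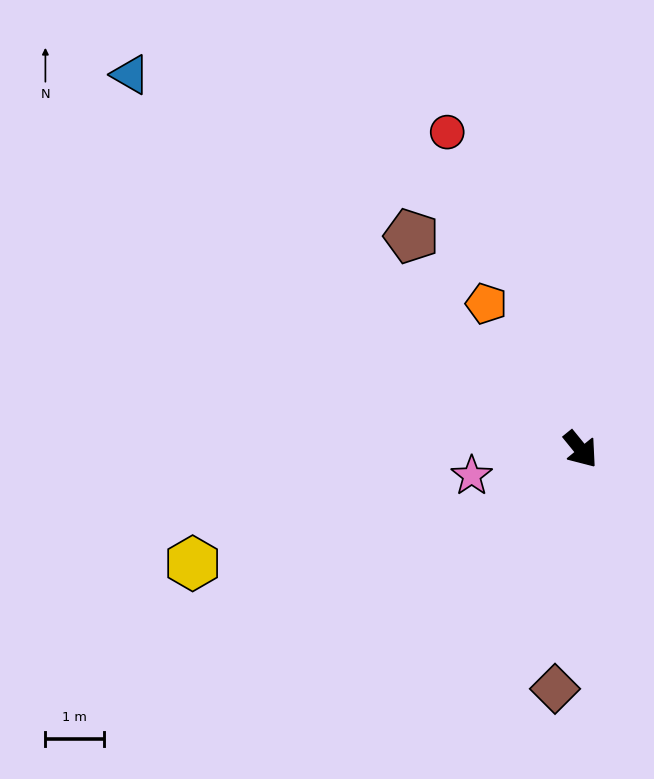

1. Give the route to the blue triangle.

turn right 169°, forward 10.0 m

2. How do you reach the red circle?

turn left 164°, forward 5.9 m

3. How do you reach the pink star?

turn right 116°, forward 1.9 m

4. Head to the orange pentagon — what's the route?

turn left 174°, forward 3.0 m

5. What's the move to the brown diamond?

turn right 45°, forward 4.1 m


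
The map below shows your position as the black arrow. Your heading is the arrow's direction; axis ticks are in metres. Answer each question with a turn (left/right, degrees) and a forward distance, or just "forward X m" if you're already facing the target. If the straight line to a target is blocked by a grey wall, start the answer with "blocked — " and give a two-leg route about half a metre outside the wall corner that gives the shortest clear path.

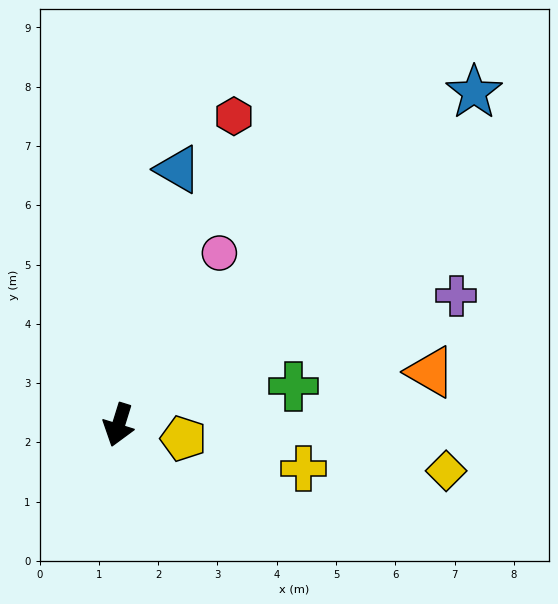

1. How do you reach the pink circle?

turn left 167°, forward 3.4 m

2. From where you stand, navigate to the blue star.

turn left 150°, forward 8.2 m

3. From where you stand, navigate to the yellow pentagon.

turn left 95°, forward 1.1 m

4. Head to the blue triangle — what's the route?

turn right 176°, forward 4.4 m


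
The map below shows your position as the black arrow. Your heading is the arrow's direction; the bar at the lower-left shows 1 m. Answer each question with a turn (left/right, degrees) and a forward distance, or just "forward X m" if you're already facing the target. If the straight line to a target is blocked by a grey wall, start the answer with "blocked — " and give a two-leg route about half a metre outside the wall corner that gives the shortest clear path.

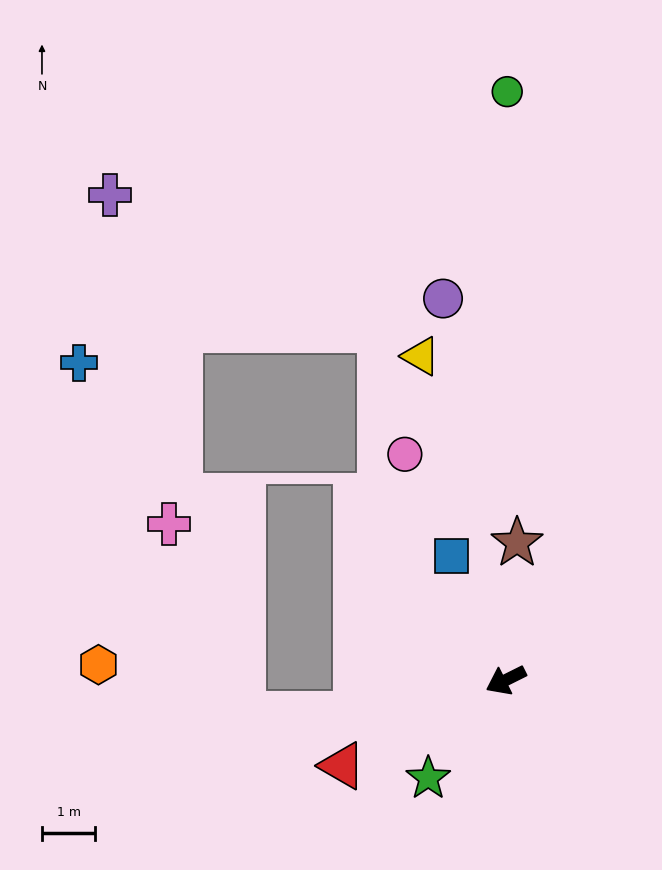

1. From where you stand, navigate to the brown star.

turn right 121°, forward 2.6 m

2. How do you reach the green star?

turn left 25°, forward 2.4 m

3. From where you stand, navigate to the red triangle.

forward 3.5 m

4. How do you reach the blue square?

turn right 93°, forward 2.5 m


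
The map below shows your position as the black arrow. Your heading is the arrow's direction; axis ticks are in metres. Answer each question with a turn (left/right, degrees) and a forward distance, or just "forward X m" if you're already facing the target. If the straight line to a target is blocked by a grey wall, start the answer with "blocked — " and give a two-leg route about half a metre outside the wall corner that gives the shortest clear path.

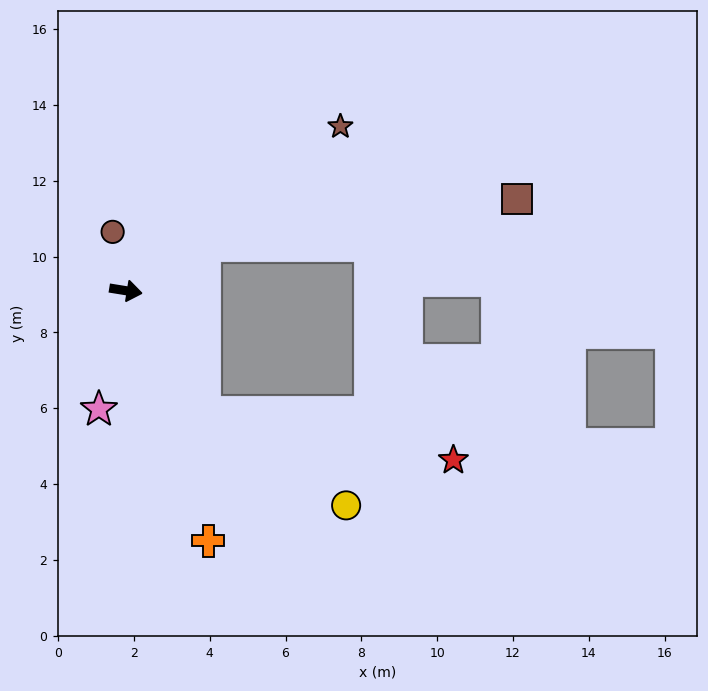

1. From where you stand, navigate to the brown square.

blocked — turn left 38°, forward 2.4 m, then turn right 20°, forward 8.3 m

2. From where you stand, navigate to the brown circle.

turn left 112°, forward 1.6 m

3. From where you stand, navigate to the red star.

blocked — turn right 48°, forward 3.8 m, then turn left 46°, forward 6.7 m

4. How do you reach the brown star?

turn left 47°, forward 7.1 m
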